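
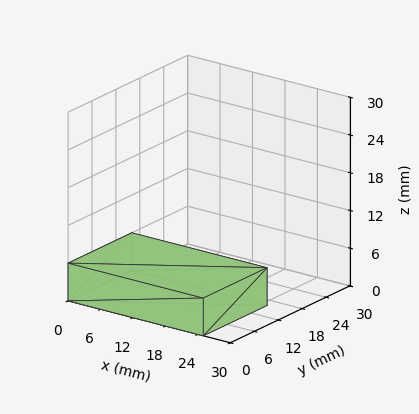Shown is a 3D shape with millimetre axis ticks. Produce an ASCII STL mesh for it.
Reading the render: the shape is a rectangular box, roughly 25 × 16 mm footprint and 6 mm tall (dimensions read to the nearest mm from the axis ticks). For the STL, each face is triangulated and given an outward normal.

solid part
  facet normal 0.0000 0.0000 -1.0000
    outer loop
      vertex 25.000 16.000 0.000
      vertex 25.000 0.000 0.000
      vertex 0.000 0.000 0.000
    endloop
  endfacet
  facet normal 0.0000 0.0000 -1.0000
    outer loop
      vertex 0.000 16.000 0.000
      vertex 25.000 16.000 0.000
      vertex 0.000 0.000 0.000
    endloop
  endfacet
  facet normal 0.0000 0.0000 1.0000
    outer loop
      vertex 0.000 0.000 6.000
      vertex 25.000 0.000 6.000
      vertex 25.000 16.000 6.000
    endloop
  endfacet
  facet normal 0.0000 0.0000 1.0000
    outer loop
      vertex 0.000 0.000 6.000
      vertex 25.000 16.000 6.000
      vertex 0.000 16.000 6.000
    endloop
  endfacet
  facet normal 0.0000 -1.0000 0.0000
    outer loop
      vertex 0.000 0.000 0.000
      vertex 25.000 0.000 0.000
      vertex 25.000 0.000 6.000
    endloop
  endfacet
  facet normal 0.0000 -1.0000 0.0000
    outer loop
      vertex 0.000 0.000 0.000
      vertex 25.000 0.000 6.000
      vertex 0.000 0.000 6.000
    endloop
  endfacet
  facet normal 0.0000 1.0000 0.0000
    outer loop
      vertex 25.000 16.000 6.000
      vertex 25.000 16.000 0.000
      vertex 0.000 16.000 0.000
    endloop
  endfacet
  facet normal 0.0000 1.0000 0.0000
    outer loop
      vertex 0.000 16.000 6.000
      vertex 25.000 16.000 6.000
      vertex 0.000 16.000 0.000
    endloop
  endfacet
  facet normal -1.0000 0.0000 0.0000
    outer loop
      vertex 0.000 16.000 6.000
      vertex 0.000 16.000 0.000
      vertex 0.000 0.000 0.000
    endloop
  endfacet
  facet normal -1.0000 0.0000 0.0000
    outer loop
      vertex 0.000 0.000 6.000
      vertex 0.000 16.000 6.000
      vertex 0.000 0.000 0.000
    endloop
  endfacet
  facet normal 1.0000 0.0000 0.0000
    outer loop
      vertex 25.000 0.000 0.000
      vertex 25.000 16.000 0.000
      vertex 25.000 16.000 6.000
    endloop
  endfacet
  facet normal 1.0000 0.0000 0.0000
    outer loop
      vertex 25.000 0.000 0.000
      vertex 25.000 16.000 6.000
      vertex 25.000 0.000 6.000
    endloop
  endfacet
endsolid part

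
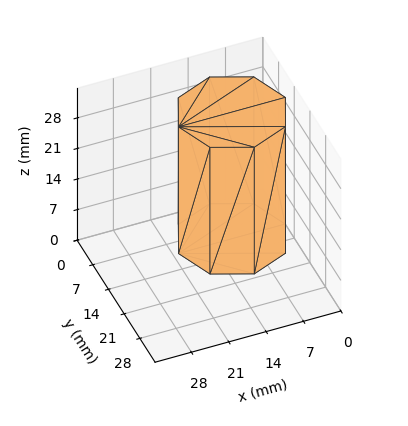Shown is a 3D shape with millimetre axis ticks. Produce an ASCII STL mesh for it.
Reading the render: the shape is a regular 8-sided prism (a cylinder approximated with 8 flat sides), circumscribed radius ≈ 10 mm, height ≈ 29 mm (dimensions read to the nearest mm from the axis ticks). For the STL, each face is triangulated and given an outward normal.

solid part
  facet normal 0.0000 0.0000 -1.0000
    outer loop
      vertex 10.00 20.00 0.00
      vertex 17.07 17.07 0.00
      vertex 20.00 10.00 0.00
    endloop
  endfacet
  facet normal 0.0000 0.0000 -1.0000
    outer loop
      vertex 2.93 17.07 0.00
      vertex 10.00 20.00 0.00
      vertex 20.00 10.00 0.00
    endloop
  endfacet
  facet normal 0.0000 0.0000 -1.0000
    outer loop
      vertex 0.00 10.00 0.00
      vertex 2.93 17.07 0.00
      vertex 20.00 10.00 0.00
    endloop
  endfacet
  facet normal 0.0000 0.0000 -1.0000
    outer loop
      vertex 2.93 2.93 0.00
      vertex 0.00 10.00 0.00
      vertex 20.00 10.00 0.00
    endloop
  endfacet
  facet normal 0.0000 0.0000 -1.0000
    outer loop
      vertex 10.00 0.00 0.00
      vertex 2.93 2.93 0.00
      vertex 20.00 10.00 0.00
    endloop
  endfacet
  facet normal 0.0000 0.0000 -1.0000
    outer loop
      vertex 17.07 2.93 0.00
      vertex 10.00 0.00 0.00
      vertex 20.00 10.00 0.00
    endloop
  endfacet
  facet normal 0.0000 0.0000 1.0000
    outer loop
      vertex 20.00 10.00 29.00
      vertex 17.07 17.07 29.00
      vertex 10.00 20.00 29.00
    endloop
  endfacet
  facet normal 0.0000 0.0000 1.0000
    outer loop
      vertex 20.00 10.00 29.00
      vertex 10.00 20.00 29.00
      vertex 2.93 17.07 29.00
    endloop
  endfacet
  facet normal 0.0000 0.0000 1.0000
    outer loop
      vertex 20.00 10.00 29.00
      vertex 2.93 17.07 29.00
      vertex 0.00 10.00 29.00
    endloop
  endfacet
  facet normal 0.0000 0.0000 1.0000
    outer loop
      vertex 20.00 10.00 29.00
      vertex 0.00 10.00 29.00
      vertex 2.93 2.93 29.00
    endloop
  endfacet
  facet normal 0.0000 0.0000 1.0000
    outer loop
      vertex 20.00 10.00 29.00
      vertex 2.93 2.93 29.00
      vertex 10.00 0.00 29.00
    endloop
  endfacet
  facet normal 0.0000 0.0000 1.0000
    outer loop
      vertex 20.00 10.00 29.00
      vertex 10.00 0.00 29.00
      vertex 17.07 2.93 29.00
    endloop
  endfacet
  facet normal 0.9238 0.3829 0.0000
    outer loop
      vertex 20.00 10.00 0.00
      vertex 17.07 17.07 0.00
      vertex 17.07 17.07 29.00
    endloop
  endfacet
  facet normal 0.9238 0.3829 0.0000
    outer loop
      vertex 20.00 10.00 0.00
      vertex 17.07 17.07 29.00
      vertex 20.00 10.00 29.00
    endloop
  endfacet
  facet normal 0.3829 0.9238 0.0000
    outer loop
      vertex 17.07 17.07 0.00
      vertex 10.00 20.00 0.00
      vertex 10.00 20.00 29.00
    endloop
  endfacet
  facet normal 0.3829 0.9238 0.0000
    outer loop
      vertex 17.07 17.07 0.00
      vertex 10.00 20.00 29.00
      vertex 17.07 17.07 29.00
    endloop
  endfacet
  facet normal -0.3829 0.9238 0.0000
    outer loop
      vertex 10.00 20.00 0.00
      vertex 2.93 17.07 0.00
      vertex 2.93 17.07 29.00
    endloop
  endfacet
  facet normal -0.3829 0.9238 0.0000
    outer loop
      vertex 10.00 20.00 0.00
      vertex 2.93 17.07 29.00
      vertex 10.00 20.00 29.00
    endloop
  endfacet
  facet normal -0.9238 0.3829 0.0000
    outer loop
      vertex 2.93 17.07 0.00
      vertex 0.00 10.00 0.00
      vertex 0.00 10.00 29.00
    endloop
  endfacet
  facet normal -0.9238 0.3829 0.0000
    outer loop
      vertex 2.93 17.07 0.00
      vertex 0.00 10.00 29.00
      vertex 2.93 17.07 29.00
    endloop
  endfacet
  facet normal -0.9238 -0.3829 0.0000
    outer loop
      vertex 0.00 10.00 0.00
      vertex 2.93 2.93 0.00
      vertex 2.93 2.93 29.00
    endloop
  endfacet
  facet normal -0.9238 -0.3829 0.0000
    outer loop
      vertex 0.00 10.00 0.00
      vertex 2.93 2.93 29.00
      vertex 0.00 10.00 29.00
    endloop
  endfacet
  facet normal -0.3829 -0.9238 0.0000
    outer loop
      vertex 2.93 2.93 0.00
      vertex 10.00 0.00 0.00
      vertex 10.00 0.00 29.00
    endloop
  endfacet
  facet normal -0.3829 -0.9238 0.0000
    outer loop
      vertex 2.93 2.93 0.00
      vertex 10.00 0.00 29.00
      vertex 2.93 2.93 29.00
    endloop
  endfacet
  facet normal 0.3829 -0.9238 0.0000
    outer loop
      vertex 10.00 0.00 0.00
      vertex 17.07 2.93 0.00
      vertex 17.07 2.93 29.00
    endloop
  endfacet
  facet normal 0.3829 -0.9238 0.0000
    outer loop
      vertex 10.00 0.00 0.00
      vertex 17.07 2.93 29.00
      vertex 10.00 0.00 29.00
    endloop
  endfacet
  facet normal 0.9238 -0.3829 0.0000
    outer loop
      vertex 17.07 2.93 0.00
      vertex 20.00 10.00 0.00
      vertex 20.00 10.00 29.00
    endloop
  endfacet
  facet normal 0.9238 -0.3829 0.0000
    outer loop
      vertex 17.07 2.93 0.00
      vertex 20.00 10.00 29.00
      vertex 17.07 2.93 29.00
    endloop
  endfacet
endsolid part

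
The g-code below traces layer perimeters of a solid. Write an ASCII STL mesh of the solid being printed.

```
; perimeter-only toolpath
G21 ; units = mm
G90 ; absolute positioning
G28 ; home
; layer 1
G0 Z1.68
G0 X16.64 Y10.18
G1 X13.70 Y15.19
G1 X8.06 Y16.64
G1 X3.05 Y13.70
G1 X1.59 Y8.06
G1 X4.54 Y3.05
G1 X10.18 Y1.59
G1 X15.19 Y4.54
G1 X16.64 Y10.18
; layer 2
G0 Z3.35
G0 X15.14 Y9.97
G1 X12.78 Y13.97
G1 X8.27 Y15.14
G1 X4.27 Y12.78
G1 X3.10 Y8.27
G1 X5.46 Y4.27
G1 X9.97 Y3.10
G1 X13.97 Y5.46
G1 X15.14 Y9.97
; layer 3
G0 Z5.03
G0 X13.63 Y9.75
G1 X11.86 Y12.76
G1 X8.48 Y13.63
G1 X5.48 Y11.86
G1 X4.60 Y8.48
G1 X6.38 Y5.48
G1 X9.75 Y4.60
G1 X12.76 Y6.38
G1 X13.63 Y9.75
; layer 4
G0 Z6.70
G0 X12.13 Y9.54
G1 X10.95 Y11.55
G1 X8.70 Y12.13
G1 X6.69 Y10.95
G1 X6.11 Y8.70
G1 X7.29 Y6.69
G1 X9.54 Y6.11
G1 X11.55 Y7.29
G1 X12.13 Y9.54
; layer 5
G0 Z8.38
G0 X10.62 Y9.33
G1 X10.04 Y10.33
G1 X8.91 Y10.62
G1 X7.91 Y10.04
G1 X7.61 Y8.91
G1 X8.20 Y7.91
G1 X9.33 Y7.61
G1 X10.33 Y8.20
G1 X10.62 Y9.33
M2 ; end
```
solid part
  facet normal 0.0000 0.0000 -1.0000
    outer loop
      vertex 7.85 18.15 0.00
      vertex 14.61 16.40 0.00
      vertex 18.15 10.39 0.00
    endloop
  endfacet
  facet normal 0.0000 0.0000 -1.0000
    outer loop
      vertex 1.84 14.61 0.00
      vertex 7.85 18.15 0.00
      vertex 18.15 10.39 0.00
    endloop
  endfacet
  facet normal 0.0000 0.0000 -1.0000
    outer loop
      vertex 0.09 7.85 0.00
      vertex 1.84 14.61 0.00
      vertex 18.15 10.39 0.00
    endloop
  endfacet
  facet normal 0.0000 0.0000 -1.0000
    outer loop
      vertex 3.63 1.84 0.00
      vertex 0.09 7.85 0.00
      vertex 18.15 10.39 0.00
    endloop
  endfacet
  facet normal 0.0000 0.0000 -1.0000
    outer loop
      vertex 10.39 0.09 0.00
      vertex 3.63 1.84 0.00
      vertex 18.15 10.39 0.00
    endloop
  endfacet
  facet normal 0.0000 0.0000 -1.0000
    outer loop
      vertex 16.40 3.63 0.00
      vertex 10.39 0.09 0.00
      vertex 18.15 10.39 0.00
    endloop
  endfacet
  facet normal 0.6603 0.3889 0.6424
    outer loop
      vertex 18.15 10.39 0.00
      vertex 14.61 16.40 0.00
      vertex 9.12 9.12 10.05
    endloop
  endfacet
  facet normal 0.1921 0.7419 0.6424
    outer loop
      vertex 14.61 16.40 0.00
      vertex 7.85 18.15 0.00
      vertex 9.12 9.12 10.05
    endloop
  endfacet
  facet normal -0.3889 0.6603 0.6424
    outer loop
      vertex 7.85 18.15 0.00
      vertex 1.84 14.61 0.00
      vertex 9.12 9.12 10.05
    endloop
  endfacet
  facet normal -0.7419 0.1921 0.6424
    outer loop
      vertex 1.84 14.61 0.00
      vertex 0.09 7.85 0.00
      vertex 9.12 9.12 10.05
    endloop
  endfacet
  facet normal -0.6603 -0.3889 0.6424
    outer loop
      vertex 0.09 7.85 0.00
      vertex 3.63 1.84 0.00
      vertex 9.12 9.12 10.05
    endloop
  endfacet
  facet normal -0.1921 -0.7419 0.6424
    outer loop
      vertex 3.63 1.84 0.00
      vertex 10.39 0.09 0.00
      vertex 9.12 9.12 10.05
    endloop
  endfacet
  facet normal 0.3889 -0.6603 0.6424
    outer loop
      vertex 10.39 0.09 0.00
      vertex 16.40 3.63 0.00
      vertex 9.12 9.12 10.05
    endloop
  endfacet
  facet normal 0.7419 -0.1921 0.6424
    outer loop
      vertex 16.40 3.63 0.00
      vertex 18.15 10.39 0.00
      vertex 9.12 9.12 10.05
    endloop
  endfacet
endsolid part

The G0 Z moves step by Δz≈1.68 mm. The G1 loops shrink linearly with z, so the solid tapers from its base footprint up to z≈10.1. Closing with a flat bottom cap and the tapered top and triangulating gives 14 facets — a regular 8-sided pyramid, base circumscribed radius ≈ 9.12 mm, apex at z ≈ 10.1 mm.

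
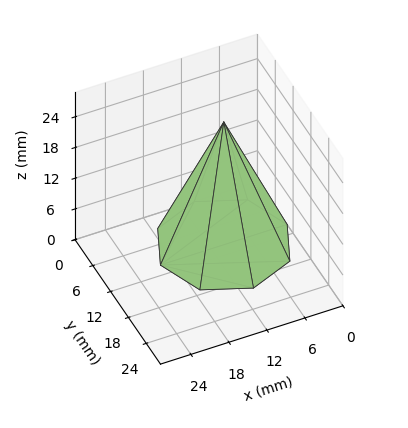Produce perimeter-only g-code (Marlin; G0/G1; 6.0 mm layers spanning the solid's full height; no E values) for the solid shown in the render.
Reading the render: the shape is a regular 8-sided pyramid, base circumscribed radius ≈ 10 mm, apex at z ≈ 24 mm (dimensions read to the nearest mm from the axis ticks). For the g-code, the solid's height is divided into equal slices at the stated Δz and each level perimeter traced with G1 moves after a G0 lift.

; perimeter-only toolpath
G21 ; units = mm
G90 ; absolute positioning
G28 ; home
; layer 1
G0 Z6.0
G0 X17.5 Y10.0
G1 X15.3 Y15.3
G1 X10.0 Y17.5
G1 X4.7 Y15.3
G1 X2.5 Y10.0
G1 X4.7 Y4.7
G1 X10.0 Y2.5
G1 X15.3 Y4.7
G1 X17.5 Y10.0
; layer 2
G0 Z12.0
G0 X15.0 Y10.0
G1 X13.6 Y13.6
G1 X10.0 Y15.0
G1 X6.5 Y13.6
G1 X5.0 Y10.0
G1 X6.5 Y6.5
G1 X10.0 Y5.0
G1 X13.6 Y6.5
G1 X15.0 Y10.0
; layer 3
G0 Z18.0
G0 X12.5 Y10.0
G1 X11.8 Y11.8
G1 X10.0 Y12.5
G1 X8.2 Y11.8
G1 X7.5 Y10.0
G1 X8.2 Y8.2
G1 X10.0 Y7.5
G1 X11.8 Y8.2
G1 X12.5 Y10.0
M2 ; end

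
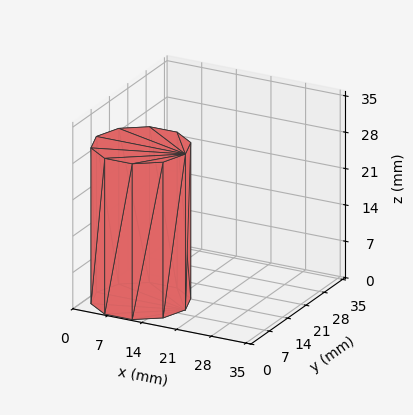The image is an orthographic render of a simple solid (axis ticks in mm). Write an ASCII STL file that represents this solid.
Reading the render: the shape is a regular 10-sided prism (a cylinder approximated with 10 flat sides), circumscribed radius ≈ 9 mm, height ≈ 30 mm (dimensions read to the nearest mm from the axis ticks). For the STL, each face is triangulated and given an outward normal.

solid part
  facet normal 0.0000 0.0000 -1.0000
    outer loop
      vertex 11.78 17.56 0.00
      vertex 16.28 14.29 0.00
      vertex 18.00 9.00 0.00
    endloop
  endfacet
  facet normal 0.0000 0.0000 -1.0000
    outer loop
      vertex 6.22 17.56 0.00
      vertex 11.78 17.56 0.00
      vertex 18.00 9.00 0.00
    endloop
  endfacet
  facet normal 0.0000 0.0000 -1.0000
    outer loop
      vertex 1.72 14.29 0.00
      vertex 6.22 17.56 0.00
      vertex 18.00 9.00 0.00
    endloop
  endfacet
  facet normal 0.0000 0.0000 -1.0000
    outer loop
      vertex 0.00 9.00 0.00
      vertex 1.72 14.29 0.00
      vertex 18.00 9.00 0.00
    endloop
  endfacet
  facet normal 0.0000 0.0000 -1.0000
    outer loop
      vertex 1.72 3.71 0.00
      vertex 0.00 9.00 0.00
      vertex 18.00 9.00 0.00
    endloop
  endfacet
  facet normal 0.0000 0.0000 -1.0000
    outer loop
      vertex 6.22 0.44 0.00
      vertex 1.72 3.71 0.00
      vertex 18.00 9.00 0.00
    endloop
  endfacet
  facet normal 0.0000 0.0000 -1.0000
    outer loop
      vertex 11.78 0.44 0.00
      vertex 6.22 0.44 0.00
      vertex 18.00 9.00 0.00
    endloop
  endfacet
  facet normal 0.0000 0.0000 -1.0000
    outer loop
      vertex 16.28 3.71 0.00
      vertex 11.78 0.44 0.00
      vertex 18.00 9.00 0.00
    endloop
  endfacet
  facet normal 0.0000 0.0000 1.0000
    outer loop
      vertex 18.00 9.00 30.00
      vertex 16.28 14.29 30.00
      vertex 11.78 17.56 30.00
    endloop
  endfacet
  facet normal 0.0000 0.0000 1.0000
    outer loop
      vertex 18.00 9.00 30.00
      vertex 11.78 17.56 30.00
      vertex 6.22 17.56 30.00
    endloop
  endfacet
  facet normal 0.0000 0.0000 1.0000
    outer loop
      vertex 18.00 9.00 30.00
      vertex 6.22 17.56 30.00
      vertex 1.72 14.29 30.00
    endloop
  endfacet
  facet normal 0.0000 0.0000 1.0000
    outer loop
      vertex 18.00 9.00 30.00
      vertex 1.72 14.29 30.00
      vertex 0.00 9.00 30.00
    endloop
  endfacet
  facet normal 0.0000 0.0000 1.0000
    outer loop
      vertex 18.00 9.00 30.00
      vertex 0.00 9.00 30.00
      vertex 1.72 3.71 30.00
    endloop
  endfacet
  facet normal 0.0000 0.0000 1.0000
    outer loop
      vertex 18.00 9.00 30.00
      vertex 1.72 3.71 30.00
      vertex 6.22 0.44 30.00
    endloop
  endfacet
  facet normal 0.0000 0.0000 1.0000
    outer loop
      vertex 18.00 9.00 30.00
      vertex 6.22 0.44 30.00
      vertex 11.78 0.44 30.00
    endloop
  endfacet
  facet normal 0.0000 0.0000 1.0000
    outer loop
      vertex 18.00 9.00 30.00
      vertex 11.78 0.44 30.00
      vertex 16.28 3.71 30.00
    endloop
  endfacet
  facet normal 0.9510 0.3092 0.0000
    outer loop
      vertex 18.00 9.00 0.00
      vertex 16.28 14.29 0.00
      vertex 16.28 14.29 30.00
    endloop
  endfacet
  facet normal 0.9510 0.3092 0.0000
    outer loop
      vertex 18.00 9.00 0.00
      vertex 16.28 14.29 30.00
      vertex 18.00 9.00 30.00
    endloop
  endfacet
  facet normal 0.5879 0.8090 0.0000
    outer loop
      vertex 16.28 14.29 0.00
      vertex 11.78 17.56 0.00
      vertex 11.78 17.56 30.00
    endloop
  endfacet
  facet normal 0.5879 0.8090 0.0000
    outer loop
      vertex 16.28 14.29 0.00
      vertex 11.78 17.56 30.00
      vertex 16.28 14.29 30.00
    endloop
  endfacet
  facet normal 0.0000 1.0000 0.0000
    outer loop
      vertex 11.78 17.56 0.00
      vertex 6.22 17.56 0.00
      vertex 6.22 17.56 30.00
    endloop
  endfacet
  facet normal 0.0000 1.0000 0.0000
    outer loop
      vertex 11.78 17.56 0.00
      vertex 6.22 17.56 30.00
      vertex 11.78 17.56 30.00
    endloop
  endfacet
  facet normal -0.5879 0.8090 0.0000
    outer loop
      vertex 6.22 17.56 0.00
      vertex 1.72 14.29 0.00
      vertex 1.72 14.29 30.00
    endloop
  endfacet
  facet normal -0.5879 0.8090 0.0000
    outer loop
      vertex 6.22 17.56 0.00
      vertex 1.72 14.29 30.00
      vertex 6.22 17.56 30.00
    endloop
  endfacet
  facet normal -0.9510 0.3092 0.0000
    outer loop
      vertex 1.72 14.29 0.00
      vertex 0.00 9.00 0.00
      vertex 0.00 9.00 30.00
    endloop
  endfacet
  facet normal -0.9510 0.3092 0.0000
    outer loop
      vertex 1.72 14.29 0.00
      vertex 0.00 9.00 30.00
      vertex 1.72 14.29 30.00
    endloop
  endfacet
  facet normal -0.9510 -0.3092 0.0000
    outer loop
      vertex 0.00 9.00 0.00
      vertex 1.72 3.71 0.00
      vertex 1.72 3.71 30.00
    endloop
  endfacet
  facet normal -0.9510 -0.3092 0.0000
    outer loop
      vertex 0.00 9.00 0.00
      vertex 1.72 3.71 30.00
      vertex 0.00 9.00 30.00
    endloop
  endfacet
  facet normal -0.5879 -0.8090 0.0000
    outer loop
      vertex 1.72 3.71 0.00
      vertex 6.22 0.44 0.00
      vertex 6.22 0.44 30.00
    endloop
  endfacet
  facet normal -0.5879 -0.8090 0.0000
    outer loop
      vertex 1.72 3.71 0.00
      vertex 6.22 0.44 30.00
      vertex 1.72 3.71 30.00
    endloop
  endfacet
  facet normal 0.0000 -1.0000 0.0000
    outer loop
      vertex 6.22 0.44 0.00
      vertex 11.78 0.44 0.00
      vertex 11.78 0.44 30.00
    endloop
  endfacet
  facet normal 0.0000 -1.0000 0.0000
    outer loop
      vertex 6.22 0.44 0.00
      vertex 11.78 0.44 30.00
      vertex 6.22 0.44 30.00
    endloop
  endfacet
  facet normal 0.5879 -0.8090 0.0000
    outer loop
      vertex 11.78 0.44 0.00
      vertex 16.28 3.71 0.00
      vertex 16.28 3.71 30.00
    endloop
  endfacet
  facet normal 0.5879 -0.8090 0.0000
    outer loop
      vertex 11.78 0.44 0.00
      vertex 16.28 3.71 30.00
      vertex 11.78 0.44 30.00
    endloop
  endfacet
  facet normal 0.9510 -0.3092 0.0000
    outer loop
      vertex 16.28 3.71 0.00
      vertex 18.00 9.00 0.00
      vertex 18.00 9.00 30.00
    endloop
  endfacet
  facet normal 0.9510 -0.3092 0.0000
    outer loop
      vertex 16.28 3.71 0.00
      vertex 18.00 9.00 30.00
      vertex 16.28 3.71 30.00
    endloop
  endfacet
endsolid part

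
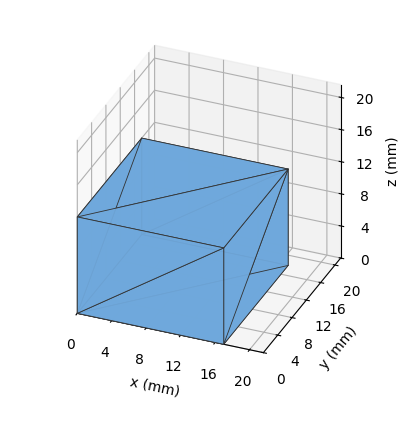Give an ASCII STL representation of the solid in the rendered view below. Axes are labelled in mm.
Reading the render: the shape is a rectangular box, roughly 17 × 18 mm footprint and 12 mm tall (dimensions read to the nearest mm from the axis ticks). For the STL, each face is triangulated and given an outward normal.

solid part
  facet normal 0.0000 0.0000 -1.0000
    outer loop
      vertex 17.000 18.000 0.000
      vertex 17.000 0.000 0.000
      vertex 0.000 0.000 0.000
    endloop
  endfacet
  facet normal 0.0000 0.0000 -1.0000
    outer loop
      vertex 0.000 18.000 0.000
      vertex 17.000 18.000 0.000
      vertex 0.000 0.000 0.000
    endloop
  endfacet
  facet normal 0.0000 0.0000 1.0000
    outer loop
      vertex 0.000 0.000 12.000
      vertex 17.000 0.000 12.000
      vertex 17.000 18.000 12.000
    endloop
  endfacet
  facet normal 0.0000 0.0000 1.0000
    outer loop
      vertex 0.000 0.000 12.000
      vertex 17.000 18.000 12.000
      vertex 0.000 18.000 12.000
    endloop
  endfacet
  facet normal 0.0000 -1.0000 0.0000
    outer loop
      vertex 0.000 0.000 0.000
      vertex 17.000 0.000 0.000
      vertex 17.000 0.000 12.000
    endloop
  endfacet
  facet normal 0.0000 -1.0000 0.0000
    outer loop
      vertex 0.000 0.000 0.000
      vertex 17.000 0.000 12.000
      vertex 0.000 0.000 12.000
    endloop
  endfacet
  facet normal 0.0000 1.0000 0.0000
    outer loop
      vertex 17.000 18.000 12.000
      vertex 17.000 18.000 0.000
      vertex 0.000 18.000 0.000
    endloop
  endfacet
  facet normal 0.0000 1.0000 0.0000
    outer loop
      vertex 0.000 18.000 12.000
      vertex 17.000 18.000 12.000
      vertex 0.000 18.000 0.000
    endloop
  endfacet
  facet normal -1.0000 0.0000 0.0000
    outer loop
      vertex 0.000 18.000 12.000
      vertex 0.000 18.000 0.000
      vertex 0.000 0.000 0.000
    endloop
  endfacet
  facet normal -1.0000 0.0000 0.0000
    outer loop
      vertex 0.000 0.000 12.000
      vertex 0.000 18.000 12.000
      vertex 0.000 0.000 0.000
    endloop
  endfacet
  facet normal 1.0000 0.0000 0.0000
    outer loop
      vertex 17.000 0.000 0.000
      vertex 17.000 18.000 0.000
      vertex 17.000 18.000 12.000
    endloop
  endfacet
  facet normal 1.0000 0.0000 0.0000
    outer loop
      vertex 17.000 0.000 0.000
      vertex 17.000 18.000 12.000
      vertex 17.000 0.000 12.000
    endloop
  endfacet
endsolid part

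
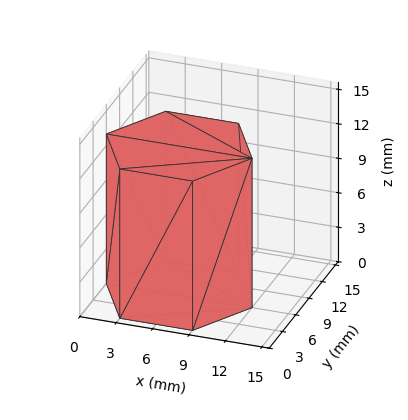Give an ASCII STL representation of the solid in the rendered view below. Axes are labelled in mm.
Reading the render: the shape is a regular 6-sided prism (a cylinder approximated with 6 flat sides), circumscribed radius ≈ 6 mm, height ≈ 13 mm (dimensions read to the nearest mm from the axis ticks). For the STL, each face is triangulated and given an outward normal.

solid part
  facet normal 0.0000 0.0000 -1.0000
    outer loop
      vertex 3.000 11.196 0.000
      vertex 9.000 11.196 0.000
      vertex 12.000 6.000 0.000
    endloop
  endfacet
  facet normal 0.0000 0.0000 -1.0000
    outer loop
      vertex 0.000 6.000 0.000
      vertex 3.000 11.196 0.000
      vertex 12.000 6.000 0.000
    endloop
  endfacet
  facet normal 0.0000 0.0000 -1.0000
    outer loop
      vertex 3.000 0.804 0.000
      vertex 0.000 6.000 0.000
      vertex 12.000 6.000 0.000
    endloop
  endfacet
  facet normal 0.0000 0.0000 -1.0000
    outer loop
      vertex 9.000 0.804 0.000
      vertex 3.000 0.804 0.000
      vertex 12.000 6.000 0.000
    endloop
  endfacet
  facet normal 0.0000 0.0000 1.0000
    outer loop
      vertex 12.000 6.000 13.000
      vertex 9.000 11.196 13.000
      vertex 3.000 11.196 13.000
    endloop
  endfacet
  facet normal 0.0000 0.0000 1.0000
    outer loop
      vertex 12.000 6.000 13.000
      vertex 3.000 11.196 13.000
      vertex 0.000 6.000 13.000
    endloop
  endfacet
  facet normal 0.0000 0.0000 1.0000
    outer loop
      vertex 12.000 6.000 13.000
      vertex 0.000 6.000 13.000
      vertex 3.000 0.804 13.000
    endloop
  endfacet
  facet normal 0.0000 0.0000 1.0000
    outer loop
      vertex 12.000 6.000 13.000
      vertex 3.000 0.804 13.000
      vertex 9.000 0.804 13.000
    endloop
  endfacet
  facet normal 0.8660 0.5000 0.0000
    outer loop
      vertex 12.000 6.000 0.000
      vertex 9.000 11.196 0.000
      vertex 9.000 11.196 13.000
    endloop
  endfacet
  facet normal 0.8660 0.5000 0.0000
    outer loop
      vertex 12.000 6.000 0.000
      vertex 9.000 11.196 13.000
      vertex 12.000 6.000 13.000
    endloop
  endfacet
  facet normal 0.0000 1.0000 0.0000
    outer loop
      vertex 9.000 11.196 0.000
      vertex 3.000 11.196 0.000
      vertex 3.000 11.196 13.000
    endloop
  endfacet
  facet normal 0.0000 1.0000 0.0000
    outer loop
      vertex 9.000 11.196 0.000
      vertex 3.000 11.196 13.000
      vertex 9.000 11.196 13.000
    endloop
  endfacet
  facet normal -0.8660 0.5000 0.0000
    outer loop
      vertex 3.000 11.196 0.000
      vertex 0.000 6.000 0.000
      vertex 0.000 6.000 13.000
    endloop
  endfacet
  facet normal -0.8660 0.5000 0.0000
    outer loop
      vertex 3.000 11.196 0.000
      vertex 0.000 6.000 13.000
      vertex 3.000 11.196 13.000
    endloop
  endfacet
  facet normal -0.8660 -0.5000 0.0000
    outer loop
      vertex 0.000 6.000 0.000
      vertex 3.000 0.804 0.000
      vertex 3.000 0.804 13.000
    endloop
  endfacet
  facet normal -0.8660 -0.5000 0.0000
    outer loop
      vertex 0.000 6.000 0.000
      vertex 3.000 0.804 13.000
      vertex 0.000 6.000 13.000
    endloop
  endfacet
  facet normal 0.0000 -1.0000 0.0000
    outer loop
      vertex 3.000 0.804 0.000
      vertex 9.000 0.804 0.000
      vertex 9.000 0.804 13.000
    endloop
  endfacet
  facet normal 0.0000 -1.0000 0.0000
    outer loop
      vertex 3.000 0.804 0.000
      vertex 9.000 0.804 13.000
      vertex 3.000 0.804 13.000
    endloop
  endfacet
  facet normal 0.8660 -0.5000 0.0000
    outer loop
      vertex 9.000 0.804 0.000
      vertex 12.000 6.000 0.000
      vertex 12.000 6.000 13.000
    endloop
  endfacet
  facet normal 0.8660 -0.5000 0.0000
    outer loop
      vertex 9.000 0.804 0.000
      vertex 12.000 6.000 13.000
      vertex 9.000 0.804 13.000
    endloop
  endfacet
endsolid part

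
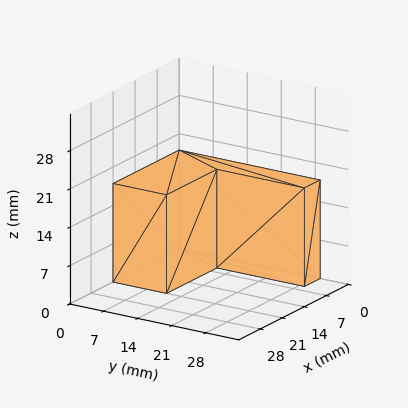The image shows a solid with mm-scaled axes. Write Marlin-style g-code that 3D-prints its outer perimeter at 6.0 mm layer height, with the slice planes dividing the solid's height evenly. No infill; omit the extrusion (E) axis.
Reading the render: the shape is an L-shaped prism: outer 21 × 29 mm, arm thicknesses ≈ 11 mm (horizontal) and 5 mm (vertical), extruded 18 mm in z (dimensions read to the nearest mm from the axis ticks). For the g-code, the solid's height is divided into equal slices at the stated Δz and each level perimeter traced with G1 moves after a G0 lift.

; perimeter-only toolpath
G21 ; units = mm
G90 ; absolute positioning
G28 ; home
; layer 1
G0 Z6.0
G0 X0.0 Y0.0
G1 X21.0 Y0.0
G1 X21.0 Y11.0
G1 X5.0 Y11.0
G1 X5.0 Y29.0
G1 X0.0 Y29.0
G1 X0.0 Y0.0
; layer 2
G0 Z12.0
G0 X0.0 Y0.0
G1 X21.0 Y0.0
G1 X21.0 Y11.0
G1 X5.0 Y11.0
G1 X5.0 Y29.0
G1 X0.0 Y29.0
G1 X0.0 Y0.0
; layer 3
G0 Z18.0
G0 X0.0 Y0.0
G1 X21.0 Y0.0
G1 X21.0 Y11.0
G1 X5.0 Y11.0
G1 X5.0 Y29.0
G1 X0.0 Y29.0
G1 X0.0 Y0.0
M2 ; end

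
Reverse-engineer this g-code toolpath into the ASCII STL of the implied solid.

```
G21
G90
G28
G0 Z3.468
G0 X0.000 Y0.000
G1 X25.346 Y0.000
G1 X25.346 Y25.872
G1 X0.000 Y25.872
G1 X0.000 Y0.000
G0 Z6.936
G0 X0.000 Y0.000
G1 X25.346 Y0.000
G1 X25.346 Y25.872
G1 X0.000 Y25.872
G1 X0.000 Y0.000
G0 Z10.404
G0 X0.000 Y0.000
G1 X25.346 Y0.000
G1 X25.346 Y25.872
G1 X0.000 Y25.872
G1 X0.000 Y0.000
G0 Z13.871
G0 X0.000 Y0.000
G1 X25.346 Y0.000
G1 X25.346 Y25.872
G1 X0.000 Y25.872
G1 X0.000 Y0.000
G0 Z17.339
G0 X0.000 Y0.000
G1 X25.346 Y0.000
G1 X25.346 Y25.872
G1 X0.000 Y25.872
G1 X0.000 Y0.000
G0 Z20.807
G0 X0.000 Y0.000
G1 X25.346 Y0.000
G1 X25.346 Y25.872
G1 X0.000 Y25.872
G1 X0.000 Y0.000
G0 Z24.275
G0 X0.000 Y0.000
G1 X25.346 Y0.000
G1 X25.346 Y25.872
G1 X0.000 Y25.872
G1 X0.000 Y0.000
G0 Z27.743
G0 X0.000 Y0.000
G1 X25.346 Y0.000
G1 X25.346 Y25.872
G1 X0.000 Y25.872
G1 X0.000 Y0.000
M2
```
solid part
  facet normal 0.0000 0.0000 -1.0000
    outer loop
      vertex 25.346 25.872 0.000
      vertex 25.346 0.000 0.000
      vertex 0.000 0.000 0.000
    endloop
  endfacet
  facet normal 0.0000 0.0000 -1.0000
    outer loop
      vertex 0.000 25.872 0.000
      vertex 25.346 25.872 0.000
      vertex 0.000 0.000 0.000
    endloop
  endfacet
  facet normal 0.0000 0.0000 1.0000
    outer loop
      vertex 0.000 0.000 27.743
      vertex 25.346 0.000 27.743
      vertex 25.346 25.872 27.743
    endloop
  endfacet
  facet normal 0.0000 0.0000 1.0000
    outer loop
      vertex 0.000 0.000 27.743
      vertex 25.346 25.872 27.743
      vertex 0.000 25.872 27.743
    endloop
  endfacet
  facet normal 0.0000 -1.0000 0.0000
    outer loop
      vertex 0.000 0.000 0.000
      vertex 25.346 0.000 0.000
      vertex 25.346 0.000 27.743
    endloop
  endfacet
  facet normal 0.0000 -1.0000 0.0000
    outer loop
      vertex 0.000 0.000 0.000
      vertex 25.346 0.000 27.743
      vertex 0.000 0.000 27.743
    endloop
  endfacet
  facet normal 0.0000 1.0000 0.0000
    outer loop
      vertex 25.346 25.872 27.743
      vertex 25.346 25.872 0.000
      vertex 0.000 25.872 0.000
    endloop
  endfacet
  facet normal 0.0000 1.0000 0.0000
    outer loop
      vertex 0.000 25.872 27.743
      vertex 25.346 25.872 27.743
      vertex 0.000 25.872 0.000
    endloop
  endfacet
  facet normal -1.0000 0.0000 0.0000
    outer loop
      vertex 0.000 25.872 27.743
      vertex 0.000 25.872 0.000
      vertex 0.000 0.000 0.000
    endloop
  endfacet
  facet normal -1.0000 0.0000 0.0000
    outer loop
      vertex 0.000 0.000 27.743
      vertex 0.000 25.872 27.743
      vertex 0.000 0.000 0.000
    endloop
  endfacet
  facet normal 1.0000 0.0000 0.0000
    outer loop
      vertex 25.346 0.000 0.000
      vertex 25.346 25.872 0.000
      vertex 25.346 25.872 27.743
    endloop
  endfacet
  facet normal 1.0000 0.0000 0.0000
    outer loop
      vertex 25.346 0.000 0.000
      vertex 25.346 25.872 27.743
      vertex 25.346 0.000 27.743
    endloop
  endfacet
endsolid part

The G0 Z moves step by Δz≈3.468 mm. Every layer's G1 loop is the same polygon, so the solid is a straight extrusion of it from z=0 to z≈27.7. Closing with flat bottom and top caps and triangulating gives 12 facets — a rectangular box, roughly 25.3 × 25.9 mm footprint and 27.7 mm tall.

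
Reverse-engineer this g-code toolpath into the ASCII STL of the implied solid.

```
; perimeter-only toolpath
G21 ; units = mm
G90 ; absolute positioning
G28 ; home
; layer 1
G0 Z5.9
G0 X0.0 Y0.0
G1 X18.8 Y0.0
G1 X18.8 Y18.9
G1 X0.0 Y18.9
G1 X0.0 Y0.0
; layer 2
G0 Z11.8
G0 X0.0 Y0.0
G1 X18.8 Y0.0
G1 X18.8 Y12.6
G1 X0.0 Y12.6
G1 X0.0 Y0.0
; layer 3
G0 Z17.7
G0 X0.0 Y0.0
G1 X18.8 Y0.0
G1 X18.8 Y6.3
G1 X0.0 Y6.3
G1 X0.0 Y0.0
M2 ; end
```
solid part
  facet normal 0.0000 0.0000 -1.0000
    outer loop
      vertex 18.8 25.2 0.0
      vertex 18.8 0.0 0.0
      vertex 0.0 0.0 0.0
    endloop
  endfacet
  facet normal 0.0000 0.0000 -1.0000
    outer loop
      vertex 0.0 25.2 0.0
      vertex 18.8 25.2 0.0
      vertex 0.0 0.0 0.0
    endloop
  endfacet
  facet normal 0.0000 -1.0000 0.0000
    outer loop
      vertex 0.0 0.0 0.0
      vertex 18.8 0.0 0.0
      vertex 18.8 0.0 23.6
    endloop
  endfacet
  facet normal 0.0000 -1.0000 0.0000
    outer loop
      vertex 0.0 0.0 0.0
      vertex 18.8 0.0 23.6
      vertex 0.0 0.0 23.6
    endloop
  endfacet
  facet normal 0.0000 0.6836 0.7299
    outer loop
      vertex 0.0 0.0 23.6
      vertex 18.8 0.0 23.6
      vertex 18.8 25.2 0.0
    endloop
  endfacet
  facet normal 0.0000 0.6836 0.7299
    outer loop
      vertex 0.0 0.0 23.6
      vertex 18.8 25.2 0.0
      vertex 0.0 25.2 0.0
    endloop
  endfacet
  facet normal -1.0000 0.0000 0.0000
    outer loop
      vertex 0.0 0.0 23.6
      vertex 0.0 25.2 0.0
      vertex 0.0 0.0 0.0
    endloop
  endfacet
  facet normal 1.0000 0.0000 0.0000
    outer loop
      vertex 18.8 0.0 0.0
      vertex 18.8 25.2 0.0
      vertex 18.8 0.0 23.6
    endloop
  endfacet
endsolid part

The G0 Z moves step by Δz≈5.9 mm. The G1 loops shrink linearly with z, so the solid tapers from its base footprint up to z≈23.6. Closing with a flat bottom cap and the tapered top and triangulating gives 8 facets — a wedge (ramp): 18.8 × 25.2 mm base, rising to 23.6 mm along the y=0 edge and sloping linearly to z=0 at y=25.2.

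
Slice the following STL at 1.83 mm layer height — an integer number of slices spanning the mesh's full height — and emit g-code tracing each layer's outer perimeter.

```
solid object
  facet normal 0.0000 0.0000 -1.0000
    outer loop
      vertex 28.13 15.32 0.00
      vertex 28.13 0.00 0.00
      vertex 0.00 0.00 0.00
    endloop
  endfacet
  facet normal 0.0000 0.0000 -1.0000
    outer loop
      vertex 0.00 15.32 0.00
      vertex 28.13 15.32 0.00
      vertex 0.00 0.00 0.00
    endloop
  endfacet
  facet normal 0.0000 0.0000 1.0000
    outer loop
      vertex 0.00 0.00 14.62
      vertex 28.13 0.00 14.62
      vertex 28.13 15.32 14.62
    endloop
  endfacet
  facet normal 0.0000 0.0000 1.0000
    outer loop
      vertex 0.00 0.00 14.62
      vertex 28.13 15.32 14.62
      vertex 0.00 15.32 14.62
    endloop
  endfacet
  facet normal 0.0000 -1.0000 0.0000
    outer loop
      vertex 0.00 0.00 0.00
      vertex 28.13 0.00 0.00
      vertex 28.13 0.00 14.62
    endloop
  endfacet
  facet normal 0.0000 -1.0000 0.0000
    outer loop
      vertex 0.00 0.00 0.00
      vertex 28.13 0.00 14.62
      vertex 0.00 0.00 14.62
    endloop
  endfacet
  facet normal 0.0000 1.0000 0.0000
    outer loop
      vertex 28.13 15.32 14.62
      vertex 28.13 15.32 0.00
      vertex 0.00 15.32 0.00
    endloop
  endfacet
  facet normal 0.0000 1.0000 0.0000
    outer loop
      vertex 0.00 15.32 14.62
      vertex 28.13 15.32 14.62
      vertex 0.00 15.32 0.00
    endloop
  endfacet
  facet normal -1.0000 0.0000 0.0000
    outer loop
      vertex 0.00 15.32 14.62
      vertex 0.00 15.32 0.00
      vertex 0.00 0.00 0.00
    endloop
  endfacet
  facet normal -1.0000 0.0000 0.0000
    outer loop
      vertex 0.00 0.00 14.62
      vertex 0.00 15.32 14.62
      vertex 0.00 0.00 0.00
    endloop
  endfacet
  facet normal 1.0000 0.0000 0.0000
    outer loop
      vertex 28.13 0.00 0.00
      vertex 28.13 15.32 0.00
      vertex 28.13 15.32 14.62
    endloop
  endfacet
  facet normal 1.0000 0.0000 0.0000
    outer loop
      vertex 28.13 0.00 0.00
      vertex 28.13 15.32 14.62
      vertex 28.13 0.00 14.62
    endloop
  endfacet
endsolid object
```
; perimeter-only toolpath
G21 ; units = mm
G90 ; absolute positioning
G28 ; home
; layer 1
G0 Z1.83
G0 X0.00 Y0.00
G1 X28.13 Y0.00
G1 X28.13 Y15.32
G1 X0.00 Y15.32
G1 X0.00 Y0.00
; layer 2
G0 Z3.65
G0 X0.00 Y0.00
G1 X28.13 Y0.00
G1 X28.13 Y15.32
G1 X0.00 Y15.32
G1 X0.00 Y0.00
; layer 3
G0 Z5.48
G0 X0.00 Y0.00
G1 X28.13 Y0.00
G1 X28.13 Y15.32
G1 X0.00 Y15.32
G1 X0.00 Y0.00
; layer 4
G0 Z7.31
G0 X0.00 Y0.00
G1 X28.13 Y0.00
G1 X28.13 Y15.32
G1 X0.00 Y15.32
G1 X0.00 Y0.00
; layer 5
G0 Z9.14
G0 X0.00 Y0.00
G1 X28.13 Y0.00
G1 X28.13 Y15.32
G1 X0.00 Y15.32
G1 X0.00 Y0.00
; layer 6
G0 Z10.96
G0 X0.00 Y0.00
G1 X28.13 Y0.00
G1 X28.13 Y15.32
G1 X0.00 Y15.32
G1 X0.00 Y0.00
; layer 7
G0 Z12.79
G0 X0.00 Y0.00
G1 X28.13 Y0.00
G1 X28.13 Y15.32
G1 X0.00 Y15.32
G1 X0.00 Y0.00
; layer 8
G0 Z14.62
G0 X0.00 Y0.00
G1 X28.13 Y0.00
G1 X28.13 Y15.32
G1 X0.00 Y15.32
G1 X0.00 Y0.00
M2 ; end

The solid is a rectangular box, roughly 28.1 × 15.3 mm footprint and 14.6 mm tall. Slicing at Δz = 1.83 mm — 8 equal slices spanning the solid's height, so layer i sits at z = i·h/8 — gives 8 non-empty perimeters. Each is a 4-segment closed polygon; G0 lifts to the layer z and rapids to the start vertex, then G1 traces the edges.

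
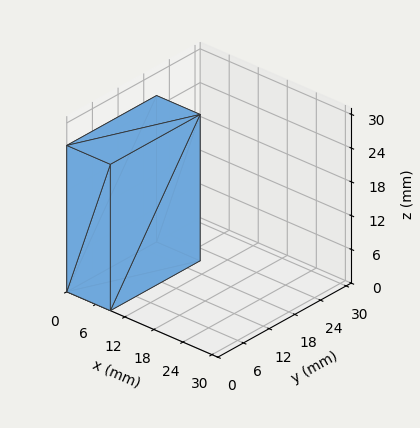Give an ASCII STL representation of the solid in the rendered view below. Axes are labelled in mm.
Reading the render: the shape is a rectangular box, roughly 9 × 21 mm footprint and 26 mm tall (dimensions read to the nearest mm from the axis ticks). For the STL, each face is triangulated and given an outward normal.

solid part
  facet normal 0.0000 0.0000 -1.0000
    outer loop
      vertex 9.00 21.00 0.00
      vertex 9.00 0.00 0.00
      vertex 0.00 0.00 0.00
    endloop
  endfacet
  facet normal 0.0000 0.0000 -1.0000
    outer loop
      vertex 0.00 21.00 0.00
      vertex 9.00 21.00 0.00
      vertex 0.00 0.00 0.00
    endloop
  endfacet
  facet normal 0.0000 0.0000 1.0000
    outer loop
      vertex 0.00 0.00 26.00
      vertex 9.00 0.00 26.00
      vertex 9.00 21.00 26.00
    endloop
  endfacet
  facet normal 0.0000 0.0000 1.0000
    outer loop
      vertex 0.00 0.00 26.00
      vertex 9.00 21.00 26.00
      vertex 0.00 21.00 26.00
    endloop
  endfacet
  facet normal 0.0000 -1.0000 0.0000
    outer loop
      vertex 0.00 0.00 0.00
      vertex 9.00 0.00 0.00
      vertex 9.00 0.00 26.00
    endloop
  endfacet
  facet normal 0.0000 -1.0000 0.0000
    outer loop
      vertex 0.00 0.00 0.00
      vertex 9.00 0.00 26.00
      vertex 0.00 0.00 26.00
    endloop
  endfacet
  facet normal 0.0000 1.0000 0.0000
    outer loop
      vertex 9.00 21.00 26.00
      vertex 9.00 21.00 0.00
      vertex 0.00 21.00 0.00
    endloop
  endfacet
  facet normal 0.0000 1.0000 0.0000
    outer loop
      vertex 0.00 21.00 26.00
      vertex 9.00 21.00 26.00
      vertex 0.00 21.00 0.00
    endloop
  endfacet
  facet normal -1.0000 0.0000 0.0000
    outer loop
      vertex 0.00 21.00 26.00
      vertex 0.00 21.00 0.00
      vertex 0.00 0.00 0.00
    endloop
  endfacet
  facet normal -1.0000 0.0000 0.0000
    outer loop
      vertex 0.00 0.00 26.00
      vertex 0.00 21.00 26.00
      vertex 0.00 0.00 0.00
    endloop
  endfacet
  facet normal 1.0000 0.0000 0.0000
    outer loop
      vertex 9.00 0.00 0.00
      vertex 9.00 21.00 0.00
      vertex 9.00 21.00 26.00
    endloop
  endfacet
  facet normal 1.0000 0.0000 0.0000
    outer loop
      vertex 9.00 0.00 0.00
      vertex 9.00 21.00 26.00
      vertex 9.00 0.00 26.00
    endloop
  endfacet
endsolid part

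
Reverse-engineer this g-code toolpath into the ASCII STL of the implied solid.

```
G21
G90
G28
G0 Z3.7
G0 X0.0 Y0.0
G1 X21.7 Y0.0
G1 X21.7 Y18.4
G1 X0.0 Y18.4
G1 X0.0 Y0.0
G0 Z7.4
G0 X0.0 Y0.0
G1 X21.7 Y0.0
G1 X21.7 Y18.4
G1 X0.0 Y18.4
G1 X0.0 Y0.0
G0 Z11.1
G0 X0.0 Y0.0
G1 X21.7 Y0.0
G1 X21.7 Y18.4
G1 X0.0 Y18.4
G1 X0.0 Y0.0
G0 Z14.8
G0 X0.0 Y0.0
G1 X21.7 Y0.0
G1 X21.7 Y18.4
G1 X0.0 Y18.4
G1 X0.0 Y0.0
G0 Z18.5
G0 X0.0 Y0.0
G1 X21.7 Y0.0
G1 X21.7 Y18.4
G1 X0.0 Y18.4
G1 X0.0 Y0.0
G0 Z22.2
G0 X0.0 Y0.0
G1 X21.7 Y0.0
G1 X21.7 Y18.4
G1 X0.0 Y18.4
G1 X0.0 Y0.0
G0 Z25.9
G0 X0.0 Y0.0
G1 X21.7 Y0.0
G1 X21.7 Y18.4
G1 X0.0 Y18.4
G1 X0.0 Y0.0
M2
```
solid part
  facet normal 0.0000 0.0000 -1.0000
    outer loop
      vertex 21.7 18.4 0.0
      vertex 21.7 0.0 0.0
      vertex 0.0 0.0 0.0
    endloop
  endfacet
  facet normal 0.0000 0.0000 -1.0000
    outer loop
      vertex 0.0 18.4 0.0
      vertex 21.7 18.4 0.0
      vertex 0.0 0.0 0.0
    endloop
  endfacet
  facet normal 0.0000 0.0000 1.0000
    outer loop
      vertex 0.0 0.0 25.9
      vertex 21.7 0.0 25.9
      vertex 21.7 18.4 25.9
    endloop
  endfacet
  facet normal 0.0000 0.0000 1.0000
    outer loop
      vertex 0.0 0.0 25.9
      vertex 21.7 18.4 25.9
      vertex 0.0 18.4 25.9
    endloop
  endfacet
  facet normal 0.0000 -1.0000 0.0000
    outer loop
      vertex 0.0 0.0 0.0
      vertex 21.7 0.0 0.0
      vertex 21.7 0.0 25.9
    endloop
  endfacet
  facet normal 0.0000 -1.0000 0.0000
    outer loop
      vertex 0.0 0.0 0.0
      vertex 21.7 0.0 25.9
      vertex 0.0 0.0 25.9
    endloop
  endfacet
  facet normal 0.0000 1.0000 0.0000
    outer loop
      vertex 21.7 18.4 25.9
      vertex 21.7 18.4 0.0
      vertex 0.0 18.4 0.0
    endloop
  endfacet
  facet normal 0.0000 1.0000 0.0000
    outer loop
      vertex 0.0 18.4 25.9
      vertex 21.7 18.4 25.9
      vertex 0.0 18.4 0.0
    endloop
  endfacet
  facet normal -1.0000 0.0000 0.0000
    outer loop
      vertex 0.0 18.4 25.9
      vertex 0.0 18.4 0.0
      vertex 0.0 0.0 0.0
    endloop
  endfacet
  facet normal -1.0000 0.0000 0.0000
    outer loop
      vertex 0.0 0.0 25.9
      vertex 0.0 18.4 25.9
      vertex 0.0 0.0 0.0
    endloop
  endfacet
  facet normal 1.0000 0.0000 0.0000
    outer loop
      vertex 21.7 0.0 0.0
      vertex 21.7 18.4 0.0
      vertex 21.7 18.4 25.9
    endloop
  endfacet
  facet normal 1.0000 0.0000 0.0000
    outer loop
      vertex 21.7 0.0 0.0
      vertex 21.7 18.4 25.9
      vertex 21.7 0.0 25.9
    endloop
  endfacet
endsolid part

The G0 Z moves step by Δz≈3.7 mm. Every layer's G1 loop is the same polygon, so the solid is a straight extrusion of it from z=0 to z≈25.9. Closing with flat bottom and top caps and triangulating gives 12 facets — a rectangular box, roughly 21.7 × 18.4 mm footprint and 25.9 mm tall.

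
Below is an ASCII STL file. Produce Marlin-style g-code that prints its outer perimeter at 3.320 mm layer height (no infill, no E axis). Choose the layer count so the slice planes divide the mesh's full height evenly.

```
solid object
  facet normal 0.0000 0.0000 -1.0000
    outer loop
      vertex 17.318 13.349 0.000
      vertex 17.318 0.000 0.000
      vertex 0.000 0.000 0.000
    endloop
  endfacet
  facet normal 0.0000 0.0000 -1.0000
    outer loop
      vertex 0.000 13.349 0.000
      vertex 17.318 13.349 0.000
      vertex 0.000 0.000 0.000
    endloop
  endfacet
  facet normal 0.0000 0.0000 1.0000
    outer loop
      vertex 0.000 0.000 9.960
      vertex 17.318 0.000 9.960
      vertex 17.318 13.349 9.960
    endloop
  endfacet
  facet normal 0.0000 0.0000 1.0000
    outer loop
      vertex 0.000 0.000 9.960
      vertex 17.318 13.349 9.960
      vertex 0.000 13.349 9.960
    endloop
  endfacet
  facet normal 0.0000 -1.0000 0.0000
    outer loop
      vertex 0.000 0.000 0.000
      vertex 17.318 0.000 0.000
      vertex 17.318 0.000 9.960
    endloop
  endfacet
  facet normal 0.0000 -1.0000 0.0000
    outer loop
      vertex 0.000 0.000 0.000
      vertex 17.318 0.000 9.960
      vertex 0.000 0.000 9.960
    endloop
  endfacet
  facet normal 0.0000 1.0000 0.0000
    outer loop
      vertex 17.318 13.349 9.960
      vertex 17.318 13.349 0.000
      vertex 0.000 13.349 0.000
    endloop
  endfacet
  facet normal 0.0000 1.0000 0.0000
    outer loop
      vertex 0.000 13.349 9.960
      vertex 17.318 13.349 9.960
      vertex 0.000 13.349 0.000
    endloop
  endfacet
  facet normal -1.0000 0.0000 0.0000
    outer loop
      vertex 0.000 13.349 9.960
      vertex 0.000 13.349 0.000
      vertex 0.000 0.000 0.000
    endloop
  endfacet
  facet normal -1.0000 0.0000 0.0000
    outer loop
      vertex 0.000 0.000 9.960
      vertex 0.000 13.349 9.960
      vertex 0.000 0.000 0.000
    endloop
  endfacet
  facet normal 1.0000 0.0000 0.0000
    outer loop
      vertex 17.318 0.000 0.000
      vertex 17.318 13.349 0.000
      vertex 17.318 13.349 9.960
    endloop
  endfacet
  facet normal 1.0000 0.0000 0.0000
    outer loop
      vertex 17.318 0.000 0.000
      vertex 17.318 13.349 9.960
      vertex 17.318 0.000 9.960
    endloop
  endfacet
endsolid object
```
; perimeter-only toolpath
G21 ; units = mm
G90 ; absolute positioning
G28 ; home
; layer 1
G0 Z3.320
G0 X0.000 Y0.000
G1 X17.318 Y0.000
G1 X17.318 Y13.349
G1 X0.000 Y13.349
G1 X0.000 Y0.000
; layer 2
G0 Z6.640
G0 X0.000 Y0.000
G1 X17.318 Y0.000
G1 X17.318 Y13.349
G1 X0.000 Y13.349
G1 X0.000 Y0.000
; layer 3
G0 Z9.960
G0 X0.000 Y0.000
G1 X17.318 Y0.000
G1 X17.318 Y13.349
G1 X0.000 Y13.349
G1 X0.000 Y0.000
M2 ; end

The solid is a rectangular box, roughly 17.3 × 13.3 mm footprint and 9.96 mm tall. Slicing at Δz = 3.320 mm — 3 equal slices spanning the solid's height, so layer i sits at z = i·h/3 — gives 3 non-empty perimeters. Each is a 4-segment closed polygon; G0 lifts to the layer z and rapids to the start vertex, then G1 traces the edges.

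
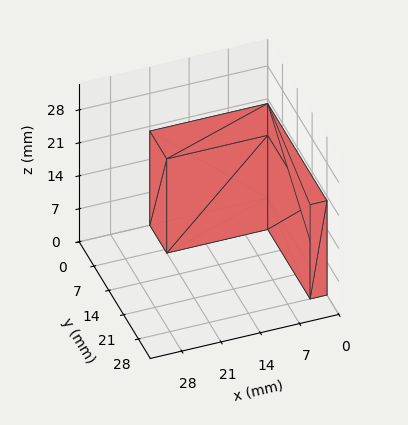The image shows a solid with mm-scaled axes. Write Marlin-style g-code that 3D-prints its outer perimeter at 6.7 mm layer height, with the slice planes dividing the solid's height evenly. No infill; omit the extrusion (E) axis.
Reading the render: the shape is an L-shaped prism: outer 21 × 28 mm, arm thicknesses ≈ 8 mm (horizontal) and 3 mm (vertical), extruded 20 mm in z (dimensions read to the nearest mm from the axis ticks). For the g-code, the solid's height is divided into equal slices at the stated Δz and each level perimeter traced with G1 moves after a G0 lift.

; perimeter-only toolpath
G21 ; units = mm
G90 ; absolute positioning
G28 ; home
; layer 1
G0 Z6.7
G0 X0.0 Y0.0
G1 X21.0 Y0.0
G1 X21.0 Y8.0
G1 X3.0 Y8.0
G1 X3.0 Y28.0
G1 X0.0 Y28.0
G1 X0.0 Y0.0
; layer 2
G0 Z13.3
G0 X0.0 Y0.0
G1 X21.0 Y0.0
G1 X21.0 Y8.0
G1 X3.0 Y8.0
G1 X3.0 Y28.0
G1 X0.0 Y28.0
G1 X0.0 Y0.0
; layer 3
G0 Z20.0
G0 X0.0 Y0.0
G1 X21.0 Y0.0
G1 X21.0 Y8.0
G1 X3.0 Y8.0
G1 X3.0 Y28.0
G1 X0.0 Y28.0
G1 X0.0 Y0.0
M2 ; end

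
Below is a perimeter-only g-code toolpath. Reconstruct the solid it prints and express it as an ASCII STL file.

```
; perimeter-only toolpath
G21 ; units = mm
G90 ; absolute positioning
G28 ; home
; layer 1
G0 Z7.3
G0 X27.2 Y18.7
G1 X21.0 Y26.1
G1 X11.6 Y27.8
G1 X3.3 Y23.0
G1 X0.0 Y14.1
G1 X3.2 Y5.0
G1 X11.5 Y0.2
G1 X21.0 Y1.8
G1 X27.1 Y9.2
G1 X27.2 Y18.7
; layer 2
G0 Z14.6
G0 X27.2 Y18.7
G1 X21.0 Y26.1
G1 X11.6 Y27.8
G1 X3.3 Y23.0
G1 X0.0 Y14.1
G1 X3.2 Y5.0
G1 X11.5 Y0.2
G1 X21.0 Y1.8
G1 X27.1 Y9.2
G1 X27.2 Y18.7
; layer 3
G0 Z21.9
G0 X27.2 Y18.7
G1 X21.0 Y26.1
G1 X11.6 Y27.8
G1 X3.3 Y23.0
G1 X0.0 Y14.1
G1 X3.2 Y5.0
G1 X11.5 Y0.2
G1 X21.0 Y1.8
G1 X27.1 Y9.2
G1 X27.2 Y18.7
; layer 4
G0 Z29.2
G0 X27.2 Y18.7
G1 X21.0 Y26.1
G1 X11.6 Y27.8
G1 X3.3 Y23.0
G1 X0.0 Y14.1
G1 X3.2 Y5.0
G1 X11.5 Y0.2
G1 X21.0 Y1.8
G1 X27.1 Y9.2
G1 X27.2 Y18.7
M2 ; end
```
solid part
  facet normal 0.0000 0.0000 -1.0000
    outer loop
      vertex 11.6 27.8 0.0
      vertex 21.0 26.1 0.0
      vertex 27.2 18.7 0.0
    endloop
  endfacet
  facet normal 0.0000 0.0000 -1.0000
    outer loop
      vertex 3.3 23.0 0.0
      vertex 11.6 27.8 0.0
      vertex 27.2 18.7 0.0
    endloop
  endfacet
  facet normal 0.0000 0.0000 -1.0000
    outer loop
      vertex 0.0 14.1 0.0
      vertex 3.3 23.0 0.0
      vertex 27.2 18.7 0.0
    endloop
  endfacet
  facet normal 0.0000 0.0000 -1.0000
    outer loop
      vertex 3.2 5.0 0.0
      vertex 0.0 14.1 0.0
      vertex 27.2 18.7 0.0
    endloop
  endfacet
  facet normal 0.0000 0.0000 -1.0000
    outer loop
      vertex 11.5 0.2 0.0
      vertex 3.2 5.0 0.0
      vertex 27.2 18.7 0.0
    endloop
  endfacet
  facet normal 0.0000 0.0000 -1.0000
    outer loop
      vertex 21.0 1.8 0.0
      vertex 11.5 0.2 0.0
      vertex 27.2 18.7 0.0
    endloop
  endfacet
  facet normal 0.0000 0.0000 -1.0000
    outer loop
      vertex 27.1 9.2 0.0
      vertex 21.0 1.8 0.0
      vertex 27.2 18.7 0.0
    endloop
  endfacet
  facet normal 0.0000 0.0000 1.0000
    outer loop
      vertex 27.2 18.7 29.2
      vertex 21.0 26.1 29.2
      vertex 11.6 27.8 29.2
    endloop
  endfacet
  facet normal 0.0000 0.0000 1.0000
    outer loop
      vertex 27.2 18.7 29.2
      vertex 11.6 27.8 29.2
      vertex 3.3 23.0 29.2
    endloop
  endfacet
  facet normal 0.0000 0.0000 1.0000
    outer loop
      vertex 27.2 18.7 29.2
      vertex 3.3 23.0 29.2
      vertex 0.0 14.1 29.2
    endloop
  endfacet
  facet normal 0.0000 0.0000 1.0000
    outer loop
      vertex 27.2 18.7 29.2
      vertex 0.0 14.1 29.2
      vertex 3.2 5.0 29.2
    endloop
  endfacet
  facet normal 0.0000 0.0000 1.0000
    outer loop
      vertex 27.2 18.7 29.2
      vertex 3.2 5.0 29.2
      vertex 11.5 0.2 29.2
    endloop
  endfacet
  facet normal 0.0000 0.0000 1.0000
    outer loop
      vertex 27.2 18.7 29.2
      vertex 11.5 0.2 29.2
      vertex 21.0 1.8 29.2
    endloop
  endfacet
  facet normal 0.0000 0.0000 1.0000
    outer loop
      vertex 27.2 18.7 29.2
      vertex 21.0 1.8 29.2
      vertex 27.1 9.2 29.2
    endloop
  endfacet
  facet normal 0.7665 0.6422 0.0000
    outer loop
      vertex 27.2 18.7 0.0
      vertex 21.0 26.1 0.0
      vertex 21.0 26.1 29.2
    endloop
  endfacet
  facet normal 0.7665 0.6422 0.0000
    outer loop
      vertex 27.2 18.7 0.0
      vertex 21.0 26.1 29.2
      vertex 27.2 18.7 29.2
    endloop
  endfacet
  facet normal 0.1780 0.9840 0.0000
    outer loop
      vertex 21.0 26.1 0.0
      vertex 11.6 27.8 0.0
      vertex 11.6 27.8 29.2
    endloop
  endfacet
  facet normal 0.1780 0.9840 0.0000
    outer loop
      vertex 21.0 26.1 0.0
      vertex 11.6 27.8 29.2
      vertex 21.0 26.1 29.2
    endloop
  endfacet
  facet normal -0.5006 0.8657 0.0000
    outer loop
      vertex 11.6 27.8 0.0
      vertex 3.3 23.0 0.0
      vertex 3.3 23.0 29.2
    endloop
  endfacet
  facet normal -0.5006 0.8657 0.0000
    outer loop
      vertex 11.6 27.8 0.0
      vertex 3.3 23.0 29.2
      vertex 11.6 27.8 29.2
    endloop
  endfacet
  facet normal -0.9376 0.3477 0.0000
    outer loop
      vertex 3.3 23.0 0.0
      vertex 0.0 14.1 0.0
      vertex 0.0 14.1 29.2
    endloop
  endfacet
  facet normal -0.9376 0.3477 0.0000
    outer loop
      vertex 3.3 23.0 0.0
      vertex 0.0 14.1 29.2
      vertex 3.3 23.0 29.2
    endloop
  endfacet
  facet normal -0.9434 -0.3317 0.0000
    outer loop
      vertex 0.0 14.1 0.0
      vertex 3.2 5.0 0.0
      vertex 3.2 5.0 29.2
    endloop
  endfacet
  facet normal -0.9434 -0.3317 0.0000
    outer loop
      vertex 0.0 14.1 0.0
      vertex 3.2 5.0 29.2
      vertex 0.0 14.1 29.2
    endloop
  endfacet
  facet normal -0.5006 -0.8657 0.0000
    outer loop
      vertex 3.2 5.0 0.0
      vertex 11.5 0.2 0.0
      vertex 11.5 0.2 29.2
    endloop
  endfacet
  facet normal -0.5006 -0.8657 0.0000
    outer loop
      vertex 3.2 5.0 0.0
      vertex 11.5 0.2 29.2
      vertex 3.2 5.0 29.2
    endloop
  endfacet
  facet normal 0.1661 -0.9861 0.0000
    outer loop
      vertex 11.5 0.2 0.0
      vertex 21.0 1.8 0.0
      vertex 21.0 1.8 29.2
    endloop
  endfacet
  facet normal 0.1661 -0.9861 0.0000
    outer loop
      vertex 11.5 0.2 0.0
      vertex 21.0 1.8 29.2
      vertex 11.5 0.2 29.2
    endloop
  endfacet
  facet normal 0.7716 -0.6361 0.0000
    outer loop
      vertex 21.0 1.8 0.0
      vertex 27.1 9.2 0.0
      vertex 27.1 9.2 29.2
    endloop
  endfacet
  facet normal 0.7716 -0.6361 0.0000
    outer loop
      vertex 21.0 1.8 0.0
      vertex 27.1 9.2 29.2
      vertex 21.0 1.8 29.2
    endloop
  endfacet
  facet normal 0.9999 -0.0105 0.0000
    outer loop
      vertex 27.1 9.2 0.0
      vertex 27.2 18.7 0.0
      vertex 27.2 18.7 29.2
    endloop
  endfacet
  facet normal 0.9999 -0.0105 0.0000
    outer loop
      vertex 27.1 9.2 0.0
      vertex 27.2 18.7 29.2
      vertex 27.1 9.2 29.2
    endloop
  endfacet
endsolid part

The G0 Z moves step by Δz≈7.3 mm. Every layer's G1 loop is the same polygon, so the solid is a straight extrusion of it from z=0 to z≈29.2. Closing with flat bottom and top caps and triangulating gives 32 facets — a regular 9-sided prism (a cylinder approximated with 9 flat sides), circumscribed radius ≈ 14 mm, height ≈ 29.2 mm.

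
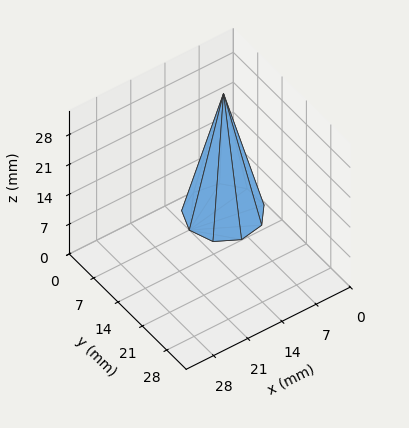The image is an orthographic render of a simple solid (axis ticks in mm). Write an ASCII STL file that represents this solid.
Reading the render: the shape is a regular 9-sided pyramid, base circumscribed radius ≈ 7 mm, apex at z ≈ 28 mm (dimensions read to the nearest mm from the axis ticks). For the STL, each face is triangulated and given an outward normal.

solid part
  facet normal 0.0000 0.0000 -1.0000
    outer loop
      vertex 8.22 13.89 0.00
      vertex 12.36 11.50 0.00
      vertex 14.00 7.00 0.00
    endloop
  endfacet
  facet normal 0.0000 0.0000 -1.0000
    outer loop
      vertex 3.50 13.06 0.00
      vertex 8.22 13.89 0.00
      vertex 14.00 7.00 0.00
    endloop
  endfacet
  facet normal 0.0000 0.0000 -1.0000
    outer loop
      vertex 0.42 9.39 0.00
      vertex 3.50 13.06 0.00
      vertex 14.00 7.00 0.00
    endloop
  endfacet
  facet normal 0.0000 0.0000 -1.0000
    outer loop
      vertex 0.42 4.61 0.00
      vertex 0.42 9.39 0.00
      vertex 14.00 7.00 0.00
    endloop
  endfacet
  facet normal 0.0000 0.0000 -1.0000
    outer loop
      vertex 3.50 0.94 0.00
      vertex 0.42 4.61 0.00
      vertex 14.00 7.00 0.00
    endloop
  endfacet
  facet normal 0.0000 0.0000 -1.0000
    outer loop
      vertex 8.22 0.11 0.00
      vertex 3.50 0.94 0.00
      vertex 14.00 7.00 0.00
    endloop
  endfacet
  facet normal 0.0000 0.0000 -1.0000
    outer loop
      vertex 12.36 2.50 0.00
      vertex 8.22 0.11 0.00
      vertex 14.00 7.00 0.00
    endloop
  endfacet
  facet normal 0.9147 0.3333 0.2287
    outer loop
      vertex 14.00 7.00 0.00
      vertex 12.36 11.50 0.00
      vertex 7.00 7.00 28.00
    endloop
  endfacet
  facet normal 0.4867 0.8431 0.2287
    outer loop
      vertex 12.36 11.50 0.00
      vertex 8.22 13.89 0.00
      vertex 7.00 7.00 28.00
    endloop
  endfacet
  facet normal -0.1686 0.9588 0.2286
    outer loop
      vertex 8.22 13.89 0.00
      vertex 3.50 13.06 0.00
      vertex 7.00 7.00 28.00
    endloop
  endfacet
  facet normal -0.7457 0.6258 0.2287
    outer loop
      vertex 3.50 13.06 0.00
      vertex 0.42 9.39 0.00
      vertex 7.00 7.00 28.00
    endloop
  endfacet
  facet normal -0.9735 0.0000 0.2288
    outer loop
      vertex 0.42 9.39 0.00
      vertex 0.42 4.61 0.00
      vertex 7.00 7.00 28.00
    endloop
  endfacet
  facet normal -0.7457 -0.6258 0.2287
    outer loop
      vertex 0.42 4.61 0.00
      vertex 3.50 0.94 0.00
      vertex 7.00 7.00 28.00
    endloop
  endfacet
  facet normal -0.1686 -0.9588 0.2286
    outer loop
      vertex 3.50 0.94 0.00
      vertex 8.22 0.11 0.00
      vertex 7.00 7.00 28.00
    endloop
  endfacet
  facet normal 0.4867 -0.8431 0.2287
    outer loop
      vertex 8.22 0.11 0.00
      vertex 12.36 2.50 0.00
      vertex 7.00 7.00 28.00
    endloop
  endfacet
  facet normal 0.9147 -0.3333 0.2287
    outer loop
      vertex 12.36 2.50 0.00
      vertex 14.00 7.00 0.00
      vertex 7.00 7.00 28.00
    endloop
  endfacet
endsolid part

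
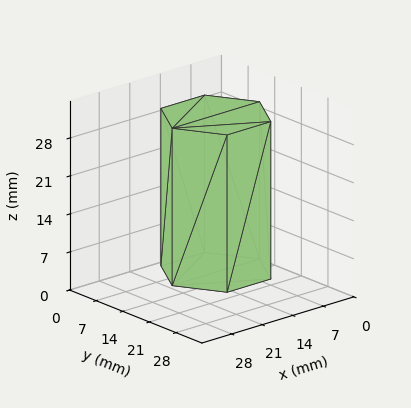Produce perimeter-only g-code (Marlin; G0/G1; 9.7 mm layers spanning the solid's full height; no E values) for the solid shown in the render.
Reading the render: the shape is a regular 6-sided prism (a cylinder approximated with 6 flat sides), circumscribed radius ≈ 10 mm, height ≈ 29 mm (dimensions read to the nearest mm from the axis ticks). For the g-code, the solid's height is divided into equal slices at the stated Δz and each level perimeter traced with G1 moves after a G0 lift.

; perimeter-only toolpath
G21 ; units = mm
G90 ; absolute positioning
G28 ; home
; layer 1
G0 Z9.7
G0 X20.0 Y10.0
G1 X15.0 Y18.7
G1 X5.0 Y18.7
G1 X0.0 Y10.0
G1 X5.0 Y1.3
G1 X15.0 Y1.3
G1 X20.0 Y10.0
; layer 2
G0 Z19.3
G0 X20.0 Y10.0
G1 X15.0 Y18.7
G1 X5.0 Y18.7
G1 X0.0 Y10.0
G1 X5.0 Y1.3
G1 X15.0 Y1.3
G1 X20.0 Y10.0
; layer 3
G0 Z29.0
G0 X20.0 Y10.0
G1 X15.0 Y18.7
G1 X5.0 Y18.7
G1 X0.0 Y10.0
G1 X5.0 Y1.3
G1 X15.0 Y1.3
G1 X20.0 Y10.0
M2 ; end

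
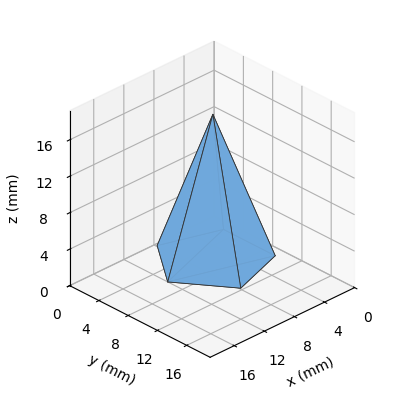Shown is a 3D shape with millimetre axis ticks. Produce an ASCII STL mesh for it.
Reading the render: the shape is a regular 5-sided pyramid, base circumscribed radius ≈ 6 mm, apex at z ≈ 16 mm (dimensions read to the nearest mm from the axis ticks). For the STL, each face is triangulated and given an outward normal.

solid part
  facet normal 0.0000 0.0000 -1.0000
    outer loop
      vertex 1.15 9.53 0.00
      vertex 7.85 11.71 0.00
      vertex 12.00 6.00 0.00
    endloop
  endfacet
  facet normal 0.0000 0.0000 -1.0000
    outer loop
      vertex 1.15 2.47 0.00
      vertex 1.15 9.53 0.00
      vertex 12.00 6.00 0.00
    endloop
  endfacet
  facet normal 0.0000 0.0000 -1.0000
    outer loop
      vertex 7.85 0.29 0.00
      vertex 1.15 2.47 0.00
      vertex 12.00 6.00 0.00
    endloop
  endfacet
  facet normal 0.7741 0.5626 0.2903
    outer loop
      vertex 12.00 6.00 0.00
      vertex 7.85 11.71 0.00
      vertex 6.00 6.00 16.00
    endloop
  endfacet
  facet normal -0.2961 0.9099 0.2905
    outer loop
      vertex 7.85 11.71 0.00
      vertex 1.15 9.53 0.00
      vertex 6.00 6.00 16.00
    endloop
  endfacet
  facet normal -0.9570 0.0000 0.2901
    outer loop
      vertex 1.15 9.53 0.00
      vertex 1.15 2.47 0.00
      vertex 6.00 6.00 16.00
    endloop
  endfacet
  facet normal -0.2961 -0.9099 0.2905
    outer loop
      vertex 1.15 2.47 0.00
      vertex 7.85 0.29 0.00
      vertex 6.00 6.00 16.00
    endloop
  endfacet
  facet normal 0.7741 -0.5626 0.2903
    outer loop
      vertex 7.85 0.29 0.00
      vertex 12.00 6.00 0.00
      vertex 6.00 6.00 16.00
    endloop
  endfacet
endsolid part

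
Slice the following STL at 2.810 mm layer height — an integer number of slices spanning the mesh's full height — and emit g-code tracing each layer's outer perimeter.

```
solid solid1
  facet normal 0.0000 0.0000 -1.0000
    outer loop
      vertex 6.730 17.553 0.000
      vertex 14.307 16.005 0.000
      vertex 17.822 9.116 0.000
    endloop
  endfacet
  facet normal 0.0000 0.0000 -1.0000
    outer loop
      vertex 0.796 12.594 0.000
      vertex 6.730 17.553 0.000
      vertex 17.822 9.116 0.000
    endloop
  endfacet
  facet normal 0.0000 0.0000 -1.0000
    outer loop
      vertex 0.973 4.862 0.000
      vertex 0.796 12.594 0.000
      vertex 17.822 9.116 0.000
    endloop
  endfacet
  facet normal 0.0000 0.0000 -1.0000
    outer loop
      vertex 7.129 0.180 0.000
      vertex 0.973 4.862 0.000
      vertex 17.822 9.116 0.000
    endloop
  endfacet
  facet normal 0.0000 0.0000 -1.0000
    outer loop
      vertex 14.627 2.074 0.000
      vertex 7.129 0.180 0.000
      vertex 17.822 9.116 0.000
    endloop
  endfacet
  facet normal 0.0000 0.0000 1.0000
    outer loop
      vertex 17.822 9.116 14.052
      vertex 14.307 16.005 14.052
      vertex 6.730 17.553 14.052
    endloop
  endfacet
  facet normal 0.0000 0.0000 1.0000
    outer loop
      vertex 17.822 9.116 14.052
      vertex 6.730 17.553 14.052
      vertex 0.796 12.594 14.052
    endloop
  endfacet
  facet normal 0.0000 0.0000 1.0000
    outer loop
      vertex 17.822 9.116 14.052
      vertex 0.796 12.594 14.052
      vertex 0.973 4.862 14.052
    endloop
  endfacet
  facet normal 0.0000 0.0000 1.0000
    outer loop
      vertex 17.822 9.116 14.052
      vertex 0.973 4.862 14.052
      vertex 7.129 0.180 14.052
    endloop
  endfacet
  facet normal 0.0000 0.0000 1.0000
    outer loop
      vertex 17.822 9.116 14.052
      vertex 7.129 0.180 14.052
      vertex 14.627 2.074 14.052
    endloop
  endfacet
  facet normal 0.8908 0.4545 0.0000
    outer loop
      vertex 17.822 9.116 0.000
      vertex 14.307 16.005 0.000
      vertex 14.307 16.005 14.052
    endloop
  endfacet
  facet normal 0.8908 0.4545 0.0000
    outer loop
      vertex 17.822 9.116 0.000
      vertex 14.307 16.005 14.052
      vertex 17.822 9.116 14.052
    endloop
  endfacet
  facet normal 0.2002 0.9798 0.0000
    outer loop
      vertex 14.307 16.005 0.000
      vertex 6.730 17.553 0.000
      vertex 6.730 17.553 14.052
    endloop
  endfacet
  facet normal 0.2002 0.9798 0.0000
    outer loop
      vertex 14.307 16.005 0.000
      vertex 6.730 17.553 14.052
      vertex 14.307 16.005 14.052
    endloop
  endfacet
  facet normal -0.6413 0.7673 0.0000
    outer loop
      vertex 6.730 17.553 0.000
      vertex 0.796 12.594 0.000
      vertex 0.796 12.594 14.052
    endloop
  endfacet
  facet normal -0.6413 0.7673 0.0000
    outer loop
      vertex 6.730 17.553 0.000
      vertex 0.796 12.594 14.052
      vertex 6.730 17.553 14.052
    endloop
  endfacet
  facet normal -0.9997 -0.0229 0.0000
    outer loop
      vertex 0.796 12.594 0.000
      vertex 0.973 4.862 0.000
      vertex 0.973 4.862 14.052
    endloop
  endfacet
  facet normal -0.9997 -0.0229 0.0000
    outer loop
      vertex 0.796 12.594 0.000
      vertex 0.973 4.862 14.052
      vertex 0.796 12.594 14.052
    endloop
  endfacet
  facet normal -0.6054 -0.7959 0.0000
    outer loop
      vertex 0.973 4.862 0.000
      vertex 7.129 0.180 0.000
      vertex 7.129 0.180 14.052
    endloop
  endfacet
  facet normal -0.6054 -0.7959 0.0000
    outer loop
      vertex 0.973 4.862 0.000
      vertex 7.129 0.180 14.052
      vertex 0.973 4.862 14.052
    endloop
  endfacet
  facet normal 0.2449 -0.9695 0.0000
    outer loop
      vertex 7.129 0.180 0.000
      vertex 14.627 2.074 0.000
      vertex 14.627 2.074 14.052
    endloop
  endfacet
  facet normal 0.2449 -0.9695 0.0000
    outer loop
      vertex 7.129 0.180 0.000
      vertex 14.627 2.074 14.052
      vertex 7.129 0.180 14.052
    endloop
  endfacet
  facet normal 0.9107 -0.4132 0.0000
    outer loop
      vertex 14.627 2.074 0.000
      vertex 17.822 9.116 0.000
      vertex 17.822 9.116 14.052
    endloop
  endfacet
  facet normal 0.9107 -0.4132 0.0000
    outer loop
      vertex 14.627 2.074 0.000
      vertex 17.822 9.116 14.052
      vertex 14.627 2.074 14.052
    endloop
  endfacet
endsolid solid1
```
; perimeter-only toolpath
G21 ; units = mm
G90 ; absolute positioning
G28 ; home
; layer 1
G0 Z2.810
G0 X17.822 Y9.116
G1 X14.307 Y16.005
G1 X6.730 Y17.553
G1 X0.796 Y12.594
G1 X0.973 Y4.862
G1 X7.129 Y0.180
G1 X14.627 Y2.074
G1 X17.822 Y9.116
; layer 2
G0 Z5.621
G0 X17.822 Y9.116
G1 X14.307 Y16.005
G1 X6.730 Y17.553
G1 X0.796 Y12.594
G1 X0.973 Y4.862
G1 X7.129 Y0.180
G1 X14.627 Y2.074
G1 X17.822 Y9.116
; layer 3
G0 Z8.431
G0 X17.822 Y9.116
G1 X14.307 Y16.005
G1 X6.730 Y17.553
G1 X0.796 Y12.594
G1 X0.973 Y4.862
G1 X7.129 Y0.180
G1 X14.627 Y2.074
G1 X17.822 Y9.116
; layer 4
G0 Z11.242
G0 X17.822 Y9.116
G1 X14.307 Y16.005
G1 X6.730 Y17.553
G1 X0.796 Y12.594
G1 X0.973 Y4.862
G1 X7.129 Y0.180
G1 X14.627 Y2.074
G1 X17.822 Y9.116
; layer 5
G0 Z14.052
G0 X17.822 Y9.116
G1 X14.307 Y16.005
G1 X6.730 Y17.553
G1 X0.796 Y12.594
G1 X0.973 Y4.862
G1 X7.129 Y0.180
G1 X14.627 Y2.074
G1 X17.822 Y9.116
M2 ; end

The solid is a regular 7-sided prism (a cylinder approximated with 7 flat sides), circumscribed radius ≈ 8.91 mm, height ≈ 14.1 mm. Slicing at Δz = 2.810 mm — 5 equal slices spanning the solid's height, so layer i sits at z = i·h/5 — gives 5 non-empty perimeters. Each is a 7-segment closed polygon; G0 lifts to the layer z and rapids to the start vertex, then G1 traces the edges.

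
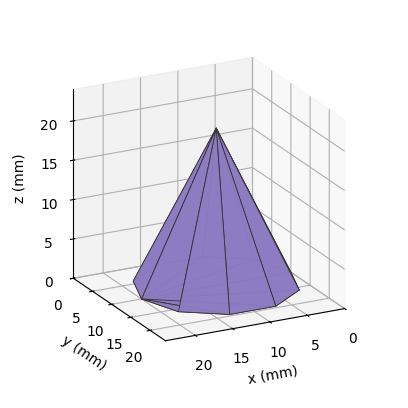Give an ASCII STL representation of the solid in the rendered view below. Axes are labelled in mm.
Reading the render: the shape is a regular 10-sided pyramid, base circumscribed radius ≈ 10 mm, apex at z ≈ 20 mm (dimensions read to the nearest mm from the axis ticks). For the STL, each face is triangulated and given an outward normal.

solid part
  facet normal 0.0000 0.0000 -1.0000
    outer loop
      vertex 13.09 19.51 0.00
      vertex 18.09 15.88 0.00
      vertex 20.00 10.00 0.00
    endloop
  endfacet
  facet normal 0.0000 0.0000 -1.0000
    outer loop
      vertex 6.91 19.51 0.00
      vertex 13.09 19.51 0.00
      vertex 20.00 10.00 0.00
    endloop
  endfacet
  facet normal 0.0000 0.0000 -1.0000
    outer loop
      vertex 1.91 15.88 0.00
      vertex 6.91 19.51 0.00
      vertex 20.00 10.00 0.00
    endloop
  endfacet
  facet normal 0.0000 0.0000 -1.0000
    outer loop
      vertex 0.00 10.00 0.00
      vertex 1.91 15.88 0.00
      vertex 20.00 10.00 0.00
    endloop
  endfacet
  facet normal 0.0000 0.0000 -1.0000
    outer loop
      vertex 1.91 4.12 0.00
      vertex 0.00 10.00 0.00
      vertex 20.00 10.00 0.00
    endloop
  endfacet
  facet normal 0.0000 0.0000 -1.0000
    outer loop
      vertex 6.91 0.49 0.00
      vertex 1.91 4.12 0.00
      vertex 20.00 10.00 0.00
    endloop
  endfacet
  facet normal 0.0000 0.0000 -1.0000
    outer loop
      vertex 13.09 0.49 0.00
      vertex 6.91 0.49 0.00
      vertex 20.00 10.00 0.00
    endloop
  endfacet
  facet normal 0.0000 0.0000 -1.0000
    outer loop
      vertex 18.09 4.12 0.00
      vertex 13.09 0.49 0.00
      vertex 20.00 10.00 0.00
    endloop
  endfacet
  facet normal 0.8589 0.2790 0.4295
    outer loop
      vertex 20.00 10.00 0.00
      vertex 18.09 15.88 0.00
      vertex 10.00 10.00 20.00
    endloop
  endfacet
  facet normal 0.5306 0.7308 0.4295
    outer loop
      vertex 18.09 15.88 0.00
      vertex 13.09 19.51 0.00
      vertex 10.00 10.00 20.00
    endloop
  endfacet
  facet normal 0.0000 0.9031 0.4294
    outer loop
      vertex 13.09 19.51 0.00
      vertex 6.91 19.51 0.00
      vertex 10.00 10.00 20.00
    endloop
  endfacet
  facet normal -0.5306 0.7308 0.4295
    outer loop
      vertex 6.91 19.51 0.00
      vertex 1.91 15.88 0.00
      vertex 10.00 10.00 20.00
    endloop
  endfacet
  facet normal -0.8589 0.2790 0.4295
    outer loop
      vertex 1.91 15.88 0.00
      vertex 0.00 10.00 0.00
      vertex 10.00 10.00 20.00
    endloop
  endfacet
  facet normal -0.8589 -0.2790 0.4295
    outer loop
      vertex 0.00 10.00 0.00
      vertex 1.91 4.12 0.00
      vertex 10.00 10.00 20.00
    endloop
  endfacet
  facet normal -0.5306 -0.7308 0.4295
    outer loop
      vertex 1.91 4.12 0.00
      vertex 6.91 0.49 0.00
      vertex 10.00 10.00 20.00
    endloop
  endfacet
  facet normal 0.0000 -0.9031 0.4294
    outer loop
      vertex 6.91 0.49 0.00
      vertex 13.09 0.49 0.00
      vertex 10.00 10.00 20.00
    endloop
  endfacet
  facet normal 0.5306 -0.7308 0.4295
    outer loop
      vertex 13.09 0.49 0.00
      vertex 18.09 4.12 0.00
      vertex 10.00 10.00 20.00
    endloop
  endfacet
  facet normal 0.8589 -0.2790 0.4295
    outer loop
      vertex 18.09 4.12 0.00
      vertex 20.00 10.00 0.00
      vertex 10.00 10.00 20.00
    endloop
  endfacet
endsolid part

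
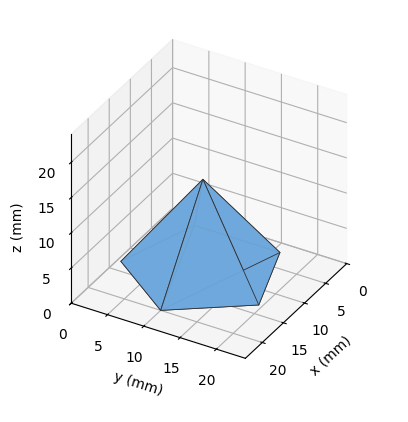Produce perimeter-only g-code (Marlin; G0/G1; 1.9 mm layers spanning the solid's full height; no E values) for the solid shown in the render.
Reading the render: the shape is a regular 5-sided pyramid, base circumscribed radius ≈ 10 mm, apex at z ≈ 13 mm (dimensions read to the nearest mm from the axis ticks). For the g-code, the solid's height is divided into equal slices at the stated Δz and each level perimeter traced with G1 moves after a G0 lift.

; perimeter-only toolpath
G21 ; units = mm
G90 ; absolute positioning
G28 ; home
; layer 1
G0 Z1.9
G0 X18.6 Y10.0
G1 X12.7 Y18.1
G1 X3.1 Y15.1
G1 X3.1 Y4.9
G1 X12.7 Y1.9
G1 X18.6 Y10.0
; layer 2
G0 Z3.7
G0 X17.1 Y10.0
G1 X12.2 Y16.8
G1 X4.2 Y14.2
G1 X4.2 Y5.8
G1 X12.2 Y3.2
G1 X17.1 Y10.0
; layer 3
G0 Z5.6
G0 X15.7 Y10.0
G1 X11.8 Y15.4
G1 X5.4 Y13.4
G1 X5.4 Y6.6
G1 X11.8 Y4.6
G1 X15.7 Y10.0
; layer 4
G0 Z7.4
G0 X14.3 Y10.0
G1 X11.3 Y14.1
G1 X6.5 Y12.5
G1 X6.5 Y7.5
G1 X11.3 Y5.9
G1 X14.3 Y10.0
; layer 5
G0 Z9.3
G0 X12.9 Y10.0
G1 X10.9 Y12.7
G1 X7.7 Y11.7
G1 X7.7 Y8.3
G1 X10.9 Y7.3
G1 X12.9 Y10.0
; layer 6
G0 Z11.1
G0 X11.4 Y10.0
G1 X10.4 Y11.4
G1 X8.8 Y10.8
G1 X8.8 Y9.2
G1 X10.4 Y8.6
G1 X11.4 Y10.0
M2 ; end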